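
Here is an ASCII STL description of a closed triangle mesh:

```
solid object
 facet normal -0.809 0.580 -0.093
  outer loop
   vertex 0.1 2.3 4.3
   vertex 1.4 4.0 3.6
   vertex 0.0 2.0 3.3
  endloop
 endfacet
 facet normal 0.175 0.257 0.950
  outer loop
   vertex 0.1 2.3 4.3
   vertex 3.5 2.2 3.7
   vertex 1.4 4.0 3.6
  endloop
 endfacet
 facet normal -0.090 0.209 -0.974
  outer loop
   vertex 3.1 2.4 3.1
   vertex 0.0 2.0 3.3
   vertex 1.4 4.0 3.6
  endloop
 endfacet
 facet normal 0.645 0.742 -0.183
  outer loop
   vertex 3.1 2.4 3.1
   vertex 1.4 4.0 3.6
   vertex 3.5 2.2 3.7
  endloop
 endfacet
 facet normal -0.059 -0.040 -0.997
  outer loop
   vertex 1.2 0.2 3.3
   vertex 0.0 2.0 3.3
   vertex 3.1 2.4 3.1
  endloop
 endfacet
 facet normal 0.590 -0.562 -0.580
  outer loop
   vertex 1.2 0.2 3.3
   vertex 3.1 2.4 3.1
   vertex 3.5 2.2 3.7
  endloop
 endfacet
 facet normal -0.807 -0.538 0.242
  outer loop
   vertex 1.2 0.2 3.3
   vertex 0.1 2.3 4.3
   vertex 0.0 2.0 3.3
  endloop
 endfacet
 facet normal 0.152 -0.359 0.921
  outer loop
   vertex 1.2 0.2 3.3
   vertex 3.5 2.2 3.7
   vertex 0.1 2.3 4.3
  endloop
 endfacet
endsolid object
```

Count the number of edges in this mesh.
12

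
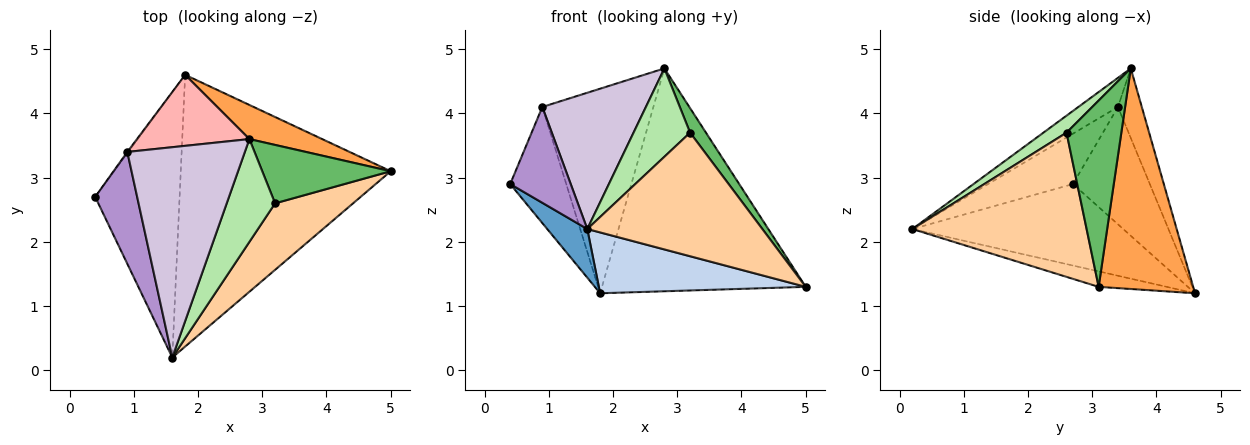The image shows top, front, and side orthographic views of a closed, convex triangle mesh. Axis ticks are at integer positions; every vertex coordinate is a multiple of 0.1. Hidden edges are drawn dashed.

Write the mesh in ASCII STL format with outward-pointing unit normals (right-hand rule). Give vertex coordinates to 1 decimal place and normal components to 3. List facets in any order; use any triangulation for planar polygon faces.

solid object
 facet normal -0.689 -0.131 -0.713
  outer loop
   vertex 1.8 4.6 1.2
   vertex 1.6 0.2 2.2
   vertex 0.4 2.7 2.9
  endloop
 endfacet
 facet normal -0.072 -0.218 -0.973
  outer loop
   vertex 1.8 4.6 1.2
   vertex 5.0 3.1 1.3
   vertex 1.6 0.2 2.2
  endloop
 endfacet
 facet normal 0.417 0.898 0.138
  outer loop
   vertex 1.8 4.6 1.2
   vertex 2.8 3.6 4.7
   vertex 5.0 3.1 1.3
  endloop
 endfacet
 facet normal 0.659 -0.662 0.356
  outer loop
   vertex 3.2 2.6 3.7
   vertex 1.6 0.2 2.2
   vertex 5.0 3.1 1.3
  endloop
 endfacet
 facet normal 0.801 -0.232 0.552
  outer loop
   vertex 3.2 2.6 3.7
   vertex 5.0 3.1 1.3
   vertex 2.8 3.6 4.7
  endloop
 endfacet
 facet normal 0.258 -0.630 0.733
  outer loop
   vertex 3.2 2.6 3.7
   vertex 2.8 3.6 4.7
   vertex 1.6 0.2 2.2
  endloop
 endfacet
 facet normal -0.808 0.589 -0.007
  outer loop
   vertex 0.9 3.4 4.1
   vertex 1.8 4.6 1.2
   vertex 0.4 2.7 2.9
  endloop
 endfacet
 facet normal -0.199 0.926 0.321
  outer loop
   vertex 0.9 3.4 4.1
   vertex 2.8 3.6 4.7
   vertex 1.8 4.6 1.2
  endloop
 endfacet
 facet normal -0.674 -0.481 0.561
  outer loop
   vertex 0.9 3.4 4.1
   vertex 0.4 2.7 2.9
   vertex 1.6 0.2 2.2
  endloop
 endfacet
 facet normal -0.203 -0.532 0.822
  outer loop
   vertex 0.9 3.4 4.1
   vertex 1.6 0.2 2.2
   vertex 2.8 3.6 4.7
  endloop
 endfacet
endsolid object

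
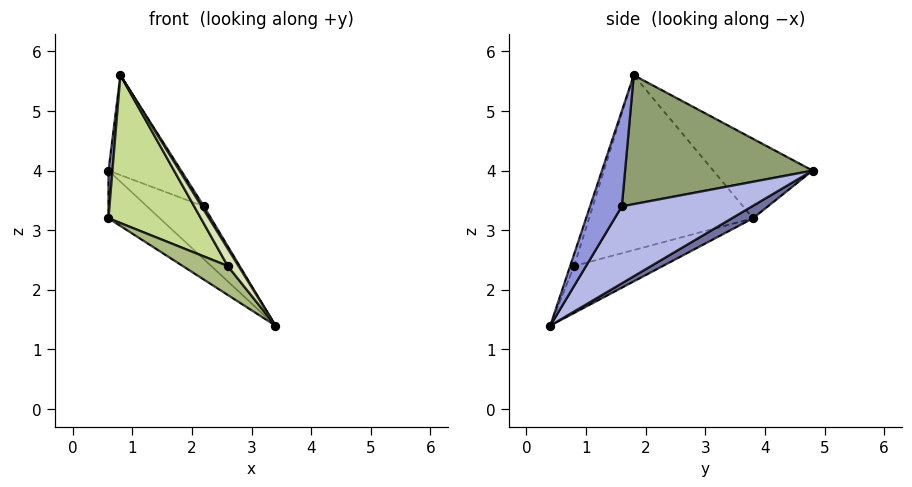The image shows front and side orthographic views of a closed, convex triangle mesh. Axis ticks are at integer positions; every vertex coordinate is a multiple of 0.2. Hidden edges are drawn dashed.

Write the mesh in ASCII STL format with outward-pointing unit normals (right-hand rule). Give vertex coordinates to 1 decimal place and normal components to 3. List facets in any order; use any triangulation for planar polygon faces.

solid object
 facet normal 0.249 0.605 -0.756
  outer loop
   vertex 0.6 4.8 4.0
   vertex 3.4 0.4 1.4
   vertex 0.6 3.8 3.2
  endloop
 endfacet
 facet normal -0.998 -0.040 0.050
  outer loop
   vertex 0.6 4.8 4.0
   vertex 0.6 3.8 3.2
   vertex 0.8 1.8 5.6
  endloop
 endfacet
 facet normal 0.840 -0.060 0.540
  outer loop
   vertex 2.2 1.6 3.4
   vertex 0.8 1.8 5.6
   vertex 3.4 0.4 1.4
  endloop
 endfacet
 facet normal 0.875 0.382 0.296
  outer loop
   vertex 2.2 1.6 3.4
   vertex 3.4 0.4 1.4
   vertex 0.6 4.8 4.0
  endloop
 endfacet
 facet normal 0.813 0.315 0.489
  outer loop
   vertex 2.2 1.6 3.4
   vertex 0.6 4.8 4.0
   vertex 0.8 1.8 5.6
  endloop
 endfacet
 facet normal -0.787 -0.399 -0.470
  outer loop
   vertex 2.6 0.8 2.4
   vertex 0.6 3.8 3.2
   vertex 3.4 0.4 1.4
  endloop
 endfacet
 facet normal -0.826 -0.465 -0.319
  outer loop
   vertex 2.6 0.8 2.4
   vertex 0.8 1.8 5.6
   vertex 0.6 3.8 3.2
  endloop
 endfacet
 facet normal -0.344 -0.934 0.098
  outer loop
   vertex 2.6 0.8 2.4
   vertex 3.4 0.4 1.4
   vertex 0.8 1.8 5.6
  endloop
 endfacet
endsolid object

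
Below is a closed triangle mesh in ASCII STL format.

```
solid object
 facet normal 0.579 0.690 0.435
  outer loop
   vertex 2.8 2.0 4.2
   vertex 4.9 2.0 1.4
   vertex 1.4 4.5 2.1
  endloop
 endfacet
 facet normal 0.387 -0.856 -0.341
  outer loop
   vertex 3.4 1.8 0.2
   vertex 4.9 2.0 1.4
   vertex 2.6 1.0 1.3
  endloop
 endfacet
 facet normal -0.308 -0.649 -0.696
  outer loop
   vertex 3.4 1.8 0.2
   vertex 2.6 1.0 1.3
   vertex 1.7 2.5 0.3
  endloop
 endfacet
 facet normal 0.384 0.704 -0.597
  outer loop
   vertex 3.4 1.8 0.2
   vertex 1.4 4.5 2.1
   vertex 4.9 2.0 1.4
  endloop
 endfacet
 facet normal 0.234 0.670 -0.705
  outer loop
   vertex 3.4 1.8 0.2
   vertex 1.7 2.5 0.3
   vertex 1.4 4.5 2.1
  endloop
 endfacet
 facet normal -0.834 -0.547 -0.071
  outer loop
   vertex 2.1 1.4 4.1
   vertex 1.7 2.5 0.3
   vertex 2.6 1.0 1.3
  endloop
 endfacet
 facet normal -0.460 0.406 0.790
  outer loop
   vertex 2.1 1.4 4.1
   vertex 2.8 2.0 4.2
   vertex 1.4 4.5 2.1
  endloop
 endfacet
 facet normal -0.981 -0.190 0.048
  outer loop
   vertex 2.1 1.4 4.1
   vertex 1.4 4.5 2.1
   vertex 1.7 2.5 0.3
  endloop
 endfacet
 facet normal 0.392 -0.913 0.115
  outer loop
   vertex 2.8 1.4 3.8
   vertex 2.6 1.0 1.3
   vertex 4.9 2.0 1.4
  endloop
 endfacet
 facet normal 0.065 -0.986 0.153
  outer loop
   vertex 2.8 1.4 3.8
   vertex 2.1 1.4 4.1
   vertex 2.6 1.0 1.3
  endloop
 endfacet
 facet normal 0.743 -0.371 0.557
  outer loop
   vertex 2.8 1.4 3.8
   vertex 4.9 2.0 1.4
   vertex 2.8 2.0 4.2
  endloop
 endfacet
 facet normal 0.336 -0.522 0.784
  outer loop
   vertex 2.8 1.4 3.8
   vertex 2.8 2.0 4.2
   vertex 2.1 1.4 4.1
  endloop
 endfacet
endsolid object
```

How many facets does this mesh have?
12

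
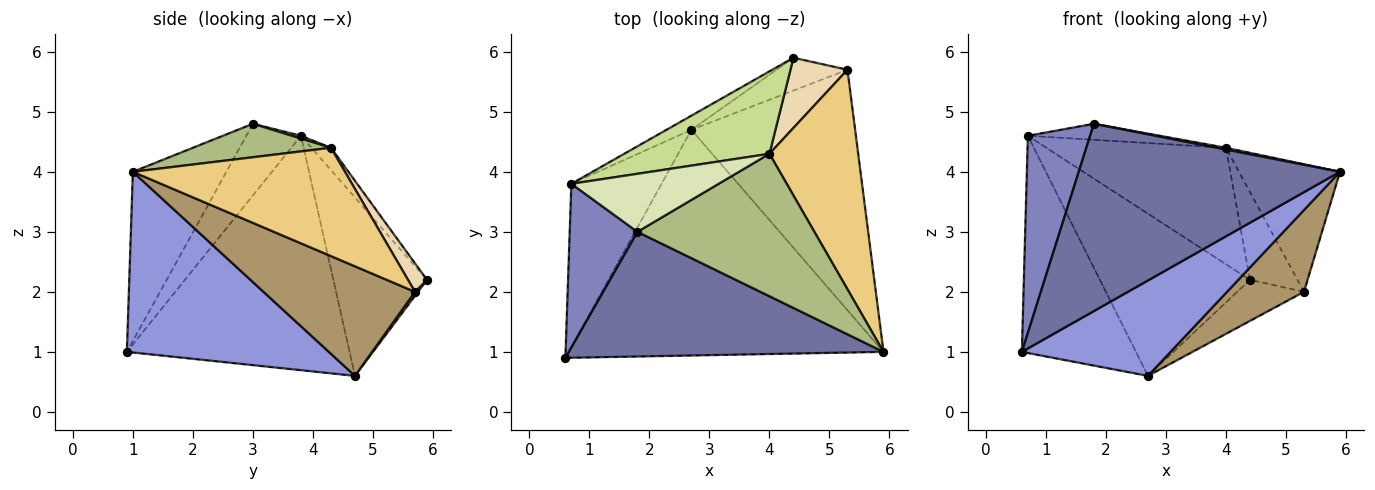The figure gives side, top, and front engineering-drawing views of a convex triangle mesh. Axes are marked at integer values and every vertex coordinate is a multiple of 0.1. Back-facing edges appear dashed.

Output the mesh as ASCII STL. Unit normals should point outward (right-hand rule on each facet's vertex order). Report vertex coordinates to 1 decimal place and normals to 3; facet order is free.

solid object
 facet normal -0.286 -0.798 0.531
  outer loop
   vertex 1.8 3.0 4.8
   vertex 0.6 0.9 1.0
   vertex 5.9 1.0 4.0
  endloop
 endfacet
 facet normal -0.560 -0.638 0.529
  outer loop
   vertex 0.7 3.8 4.6
   vertex 0.6 0.9 1.0
   vertex 1.8 3.0 4.8
  endloop
 endfacet
 facet normal 0.467 -0.344 -0.814
  outer loop
   vertex 2.7 4.7 0.6
   vertex 5.9 1.0 4.0
   vertex 0.6 0.9 1.0
  endloop
 endfacet
 facet normal -0.842 0.431 -0.324
  outer loop
   vertex 2.7 4.7 0.6
   vertex 0.6 0.9 1.0
   vertex 0.7 3.8 4.6
  endloop
 endfacet
 facet normal -0.528 0.846 -0.074
  outer loop
   vertex 2.7 4.7 0.6
   vertex 0.7 3.8 4.6
   vertex 4.4 5.9 2.2
  endloop
 endfacet
 facet normal 0.186 -0.012 0.983
  outer loop
   vertex 4.0 4.3 4.4
   vertex 1.8 3.0 4.8
   vertex 5.9 1.0 4.0
  endloop
 endfacet
 facet normal -0.088 0.813 0.575
  outer loop
   vertex 4.0 4.3 4.4
   vertex 4.4 5.9 2.2
   vertex 0.7 3.8 4.6
  endloop
 endfacet
 facet normal 0.018 0.266 0.964
  outer loop
   vertex 4.0 4.3 4.4
   vertex 0.7 3.8 4.6
   vertex 1.8 3.0 4.8
  endloop
 endfacet
 facet normal 0.535 -0.272 -0.800
  outer loop
   vertex 5.3 5.7 2.0
   vertex 5.9 1.0 4.0
   vertex 2.7 4.7 0.6
  endloop
 endfacet
 facet normal 0.035 0.781 -0.623
  outer loop
   vertex 5.3 5.7 2.0
   vertex 2.7 4.7 0.6
   vertex 4.4 5.9 2.2
  endloop
 endfacet
 facet normal 0.726 0.346 0.595
  outer loop
   vertex 5.3 5.7 2.0
   vertex 4.0 4.3 4.4
   vertex 5.9 1.0 4.0
  endloop
 endfacet
 facet normal 0.298 0.745 0.596
  outer loop
   vertex 5.3 5.7 2.0
   vertex 4.4 5.9 2.2
   vertex 4.0 4.3 4.4
  endloop
 endfacet
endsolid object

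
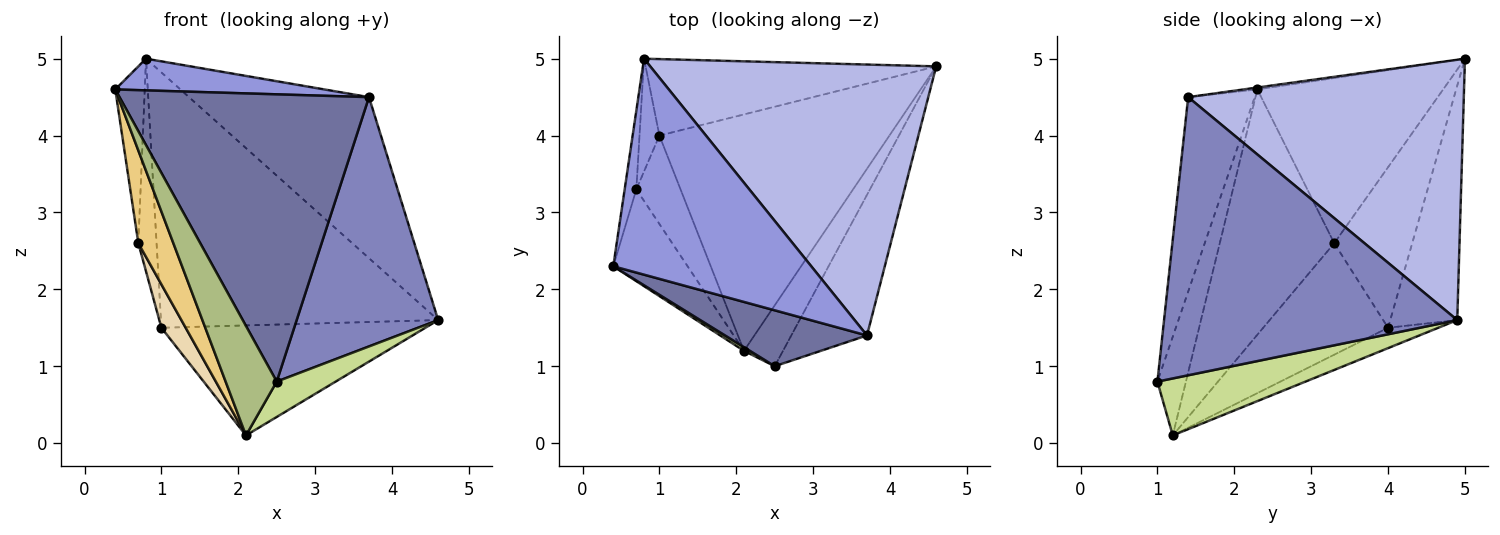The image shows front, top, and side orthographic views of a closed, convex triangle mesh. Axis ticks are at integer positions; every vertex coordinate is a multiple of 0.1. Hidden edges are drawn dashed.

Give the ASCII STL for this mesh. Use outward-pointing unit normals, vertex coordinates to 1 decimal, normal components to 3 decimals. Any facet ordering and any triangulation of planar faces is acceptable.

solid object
 facet normal -0.253 -0.950 0.185
  outer loop
   vertex 3.7 1.4 4.5
   vertex 0.4 2.3 4.6
   vertex 2.5 1.0 0.8
  endloop
 endfacet
 facet normal 0.875 -0.422 -0.238
  outer loop
   vertex 3.7 1.4 4.5
   vertex 2.5 1.0 0.8
   vertex 4.6 4.9 1.6
  endloop
 endfacet
 facet normal -0.010 -0.145 0.989
  outer loop
   vertex 3.7 1.4 4.5
   vertex 0.8 5.0 5.0
   vertex 0.4 2.3 4.6
  endloop
 endfacet
 facet normal 0.616 0.402 0.677
  outer loop
   vertex 3.7 1.4 4.5
   vertex 4.6 4.9 1.6
   vertex 0.8 5.0 5.0
  endloop
 endfacet
 facet normal -0.226 0.933 -0.280
  outer loop
   vertex 1.0 4.0 1.5
   vertex 0.8 5.0 5.0
   vertex 4.6 4.9 1.6
  endloop
 endfacet
 facet normal -0.487 -0.873 0.029
  outer loop
   vertex 2.1 1.2 0.1
   vertex 2.5 1.0 0.8
   vertex 0.4 2.3 4.6
  endloop
 endfacet
 facet normal 0.784 -0.312 -0.537
  outer loop
   vertex 2.1 1.2 0.1
   vertex 4.6 4.9 1.6
   vertex 2.5 1.0 0.8
  endloop
 endfacet
 facet normal -0.080 0.420 -0.904
  outer loop
   vertex 2.1 1.2 0.1
   vertex 1.0 4.0 1.5
   vertex 4.6 4.9 1.6
  endloop
 endfacet
 facet normal -0.985 0.156 -0.070
  outer loop
   vertex 0.7 3.3 2.6
   vertex 0.4 2.3 4.6
   vertex 0.8 5.0 5.0
  endloop
 endfacet
 facet normal -0.967 0.226 -0.120
  outer loop
   vertex 0.7 3.3 2.6
   vertex 0.8 5.0 5.0
   vertex 1.0 4.0 1.5
  endloop
 endfacet
 facet normal -0.918 -0.281 -0.278
  outer loop
   vertex 0.7 3.3 2.6
   vertex 2.1 1.2 0.1
   vertex 0.4 2.3 4.6
  endloop
 endfacet
 facet normal -0.915 -0.178 -0.363
  outer loop
   vertex 0.7 3.3 2.6
   vertex 1.0 4.0 1.5
   vertex 2.1 1.2 0.1
  endloop
 endfacet
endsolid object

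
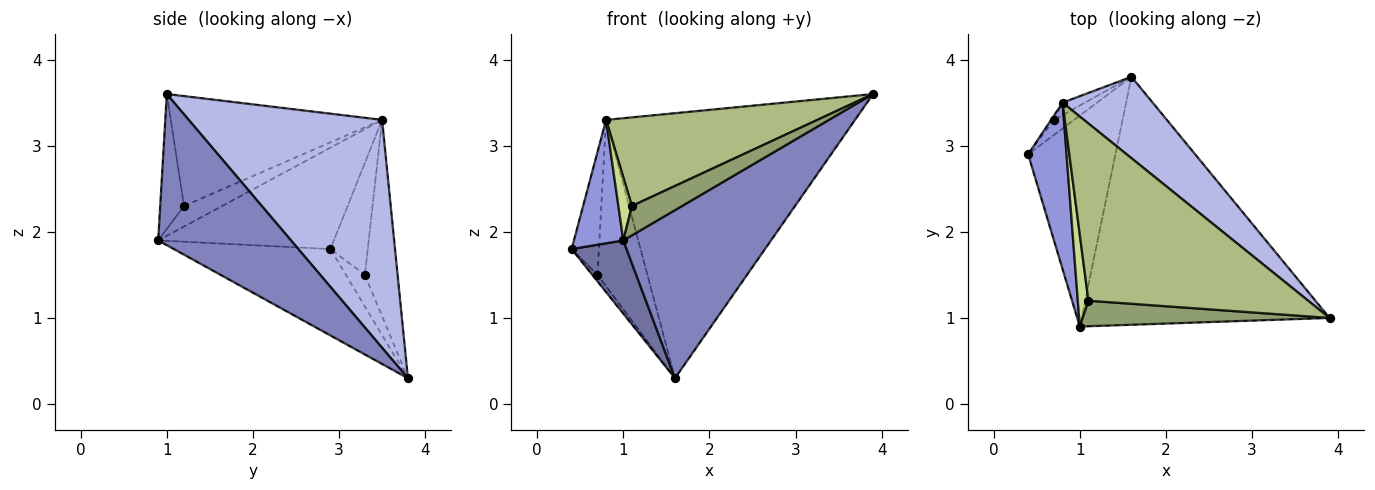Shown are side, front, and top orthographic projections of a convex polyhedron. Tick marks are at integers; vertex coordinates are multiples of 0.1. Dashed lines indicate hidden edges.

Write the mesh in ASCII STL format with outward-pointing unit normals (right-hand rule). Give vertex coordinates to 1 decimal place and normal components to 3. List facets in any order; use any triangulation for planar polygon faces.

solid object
 facet normal -0.683 -0.239 -0.690
  outer loop
   vertex 1.6 3.8 0.3
   vertex 1.0 0.9 1.9
   vertex 0.4 2.9 1.8
  endloop
 endfacet
 facet normal 0.450 -0.501 -0.739
  outer loop
   vertex 1.6 3.8 0.3
   vertex 3.9 1.0 3.6
   vertex 1.0 0.9 1.9
  endloop
 endfacet
 facet normal -0.904 -0.254 0.343
  outer loop
   vertex 0.8 3.5 3.3
   vertex 0.4 2.9 1.8
   vertex 1.0 0.9 1.9
  endloop
 endfacet
 facet normal 0.596 0.767 0.236
  outer loop
   vertex 0.8 3.5 3.3
   vertex 3.9 1.0 3.6
   vertex 1.6 3.8 0.3
  endloop
 endfacet
 facet normal -0.337 -0.711 0.617
  outer loop
   vertex 1.1 1.2 2.3
   vertex 1.0 0.9 1.9
   vertex 3.9 1.0 3.6
  endloop
 endfacet
 facet normal -0.408 -0.408 0.816
  outer loop
   vertex 1.1 1.2 2.3
   vertex 3.9 1.0 3.6
   vertex 0.8 3.5 3.3
  endloop
 endfacet
 facet normal -0.847 -0.301 0.437
  outer loop
   vertex 1.1 1.2 2.3
   vertex 0.8 3.5 3.3
   vertex 1.0 0.9 1.9
  endloop
 endfacet
 facet normal -0.822 0.224 -0.523
  outer loop
   vertex 0.7 3.3 1.5
   vertex 1.6 3.8 0.3
   vertex 0.4 2.9 1.8
  endloop
 endfacet
 facet normal -0.807 0.590 -0.021
  outer loop
   vertex 0.7 3.3 1.5
   vertex 0.4 2.9 1.8
   vertex 0.8 3.5 3.3
  endloop
 endfacet
 facet normal -0.547 0.835 -0.062
  outer loop
   vertex 0.7 3.3 1.5
   vertex 0.8 3.5 3.3
   vertex 1.6 3.8 0.3
  endloop
 endfacet
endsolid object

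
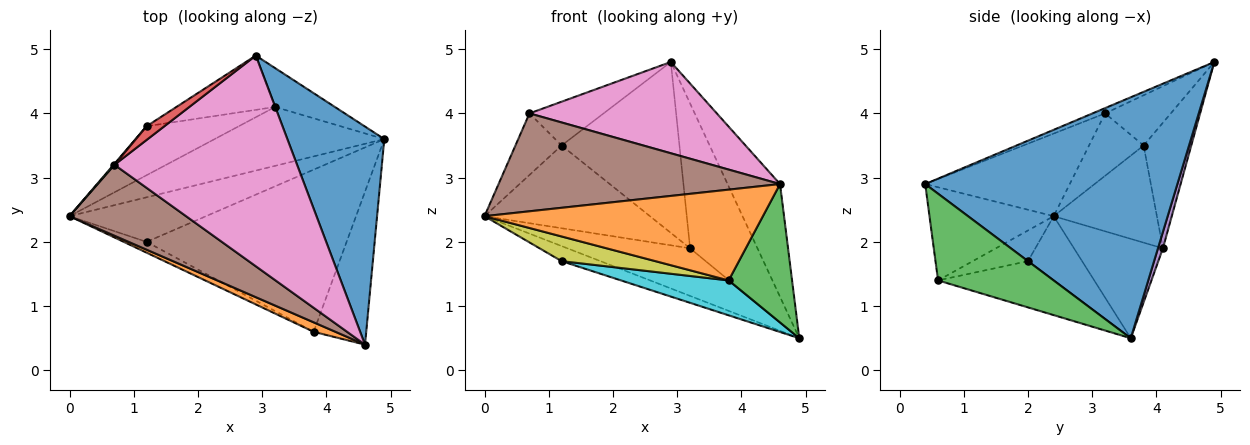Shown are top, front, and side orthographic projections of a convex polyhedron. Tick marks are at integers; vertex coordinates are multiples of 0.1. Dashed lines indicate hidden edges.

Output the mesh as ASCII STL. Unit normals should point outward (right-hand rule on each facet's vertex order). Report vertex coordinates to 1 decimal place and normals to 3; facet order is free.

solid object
 facet normal 0.911 0.189 0.366
  outer loop
   vertex 2.9 4.9 4.8
   vertex 4.6 0.4 2.9
   vertex 4.9 3.6 0.5
  endloop
 endfacet
 facet normal -0.406 -0.909 0.095
  outer loop
   vertex 3.8 0.6 1.4
   vertex 4.6 0.4 2.9
   vertex 0.0 2.4 2.4
  endloop
 endfacet
 facet normal 0.774 -0.425 -0.469
  outer loop
   vertex 3.8 0.6 1.4
   vertex 4.9 3.6 0.5
   vertex 4.6 0.4 2.9
  endloop
 endfacet
 facet normal -0.415 0.572 -0.708
  outer loop
   vertex 3.2 4.1 1.9
   vertex 4.9 3.6 0.5
   vertex 0.0 2.4 2.4
  endloop
 endfacet
 facet normal 0.070 0.963 -0.258
  outer loop
   vertex 3.2 4.1 1.9
   vertex 2.9 4.9 4.8
   vertex 4.9 3.6 0.5
  endloop
 endfacet
 facet normal -0.384 -0.748 0.542
  outer loop
   vertex 0.7 3.2 4.0
   vertex 0.0 2.4 2.4
   vertex 4.6 0.4 2.9
  endloop
 endfacet
 facet normal -0.027 -0.397 0.917
  outer loop
   vertex 0.7 3.2 4.0
   vertex 4.6 0.4 2.9
   vertex 2.9 4.9 4.8
  endloop
 endfacet
 facet normal -0.407 0.293 -0.865
  outer loop
   vertex 1.2 2.0 1.7
   vertex 0.0 2.4 2.4
   vertex 4.9 3.6 0.5
  endloop
 endfacet
 facet normal -0.475 -0.806 -0.353
  outer loop
   vertex 1.2 2.0 1.7
   vertex 3.8 0.6 1.4
   vertex 0.0 2.4 2.4
  endloop
 endfacet
 facet normal -0.221 -0.205 -0.954
  outer loop
   vertex 1.2 2.0 1.7
   vertex 4.9 3.6 0.5
   vertex 3.8 0.6 1.4
  endloop
 endfacet
 facet normal -0.473 0.758 -0.449
  outer loop
   vertex 1.2 3.8 3.5
   vertex 3.2 4.1 1.9
   vertex 0.0 2.4 2.4
  endloop
 endfacet
 facet normal -0.359 0.889 -0.283
  outer loop
   vertex 1.2 3.8 3.5
   vertex 2.9 4.9 4.8
   vertex 3.2 4.1 1.9
  endloop
 endfacet
 facet normal -0.764 0.646 0.011
  outer loop
   vertex 1.2 3.8 3.5
   vertex 0.0 2.4 2.4
   vertex 0.7 3.2 4.0
  endloop
 endfacet
 facet normal -0.646 0.728 0.228
  outer loop
   vertex 1.2 3.8 3.5
   vertex 0.7 3.2 4.0
   vertex 2.9 4.9 4.8
  endloop
 endfacet
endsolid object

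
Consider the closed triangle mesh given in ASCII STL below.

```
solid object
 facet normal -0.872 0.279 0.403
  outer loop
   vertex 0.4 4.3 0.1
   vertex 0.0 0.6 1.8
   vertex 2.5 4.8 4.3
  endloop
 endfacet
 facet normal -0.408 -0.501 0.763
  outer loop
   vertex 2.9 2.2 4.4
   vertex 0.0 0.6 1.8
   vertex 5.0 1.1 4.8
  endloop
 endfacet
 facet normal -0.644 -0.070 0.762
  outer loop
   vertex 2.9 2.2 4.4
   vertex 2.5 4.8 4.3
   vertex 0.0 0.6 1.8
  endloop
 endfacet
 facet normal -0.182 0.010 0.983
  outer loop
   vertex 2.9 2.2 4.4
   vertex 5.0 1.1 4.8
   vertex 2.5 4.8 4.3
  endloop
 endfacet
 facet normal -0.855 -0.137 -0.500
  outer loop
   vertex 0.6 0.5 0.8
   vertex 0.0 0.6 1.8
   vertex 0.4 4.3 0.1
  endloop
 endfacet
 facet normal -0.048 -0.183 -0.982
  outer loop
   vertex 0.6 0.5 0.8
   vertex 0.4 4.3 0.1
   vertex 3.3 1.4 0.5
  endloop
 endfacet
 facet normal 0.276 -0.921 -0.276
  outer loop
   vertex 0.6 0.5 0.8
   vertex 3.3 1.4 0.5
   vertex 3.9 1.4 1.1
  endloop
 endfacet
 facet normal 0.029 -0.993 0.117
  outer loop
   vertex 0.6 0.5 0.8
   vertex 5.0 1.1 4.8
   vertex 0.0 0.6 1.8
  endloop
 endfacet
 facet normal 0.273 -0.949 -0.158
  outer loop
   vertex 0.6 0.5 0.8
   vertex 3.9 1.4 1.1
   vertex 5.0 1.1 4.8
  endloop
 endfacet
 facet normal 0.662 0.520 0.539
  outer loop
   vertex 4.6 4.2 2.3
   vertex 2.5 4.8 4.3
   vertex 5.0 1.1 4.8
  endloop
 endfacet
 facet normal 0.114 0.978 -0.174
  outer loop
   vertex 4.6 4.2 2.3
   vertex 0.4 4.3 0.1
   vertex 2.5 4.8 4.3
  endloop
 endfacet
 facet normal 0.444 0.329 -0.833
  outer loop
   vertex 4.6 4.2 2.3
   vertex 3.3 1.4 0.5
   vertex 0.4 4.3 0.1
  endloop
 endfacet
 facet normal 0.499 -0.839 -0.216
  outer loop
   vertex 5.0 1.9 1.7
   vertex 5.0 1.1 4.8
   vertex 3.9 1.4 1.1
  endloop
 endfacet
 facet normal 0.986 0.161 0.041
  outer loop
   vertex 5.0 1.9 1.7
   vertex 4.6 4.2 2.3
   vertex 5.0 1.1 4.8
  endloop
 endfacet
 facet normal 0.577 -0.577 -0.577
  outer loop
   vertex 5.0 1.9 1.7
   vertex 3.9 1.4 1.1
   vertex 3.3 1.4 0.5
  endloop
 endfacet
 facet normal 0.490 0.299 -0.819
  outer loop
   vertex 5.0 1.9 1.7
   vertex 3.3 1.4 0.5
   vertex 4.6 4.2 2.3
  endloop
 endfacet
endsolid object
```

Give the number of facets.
16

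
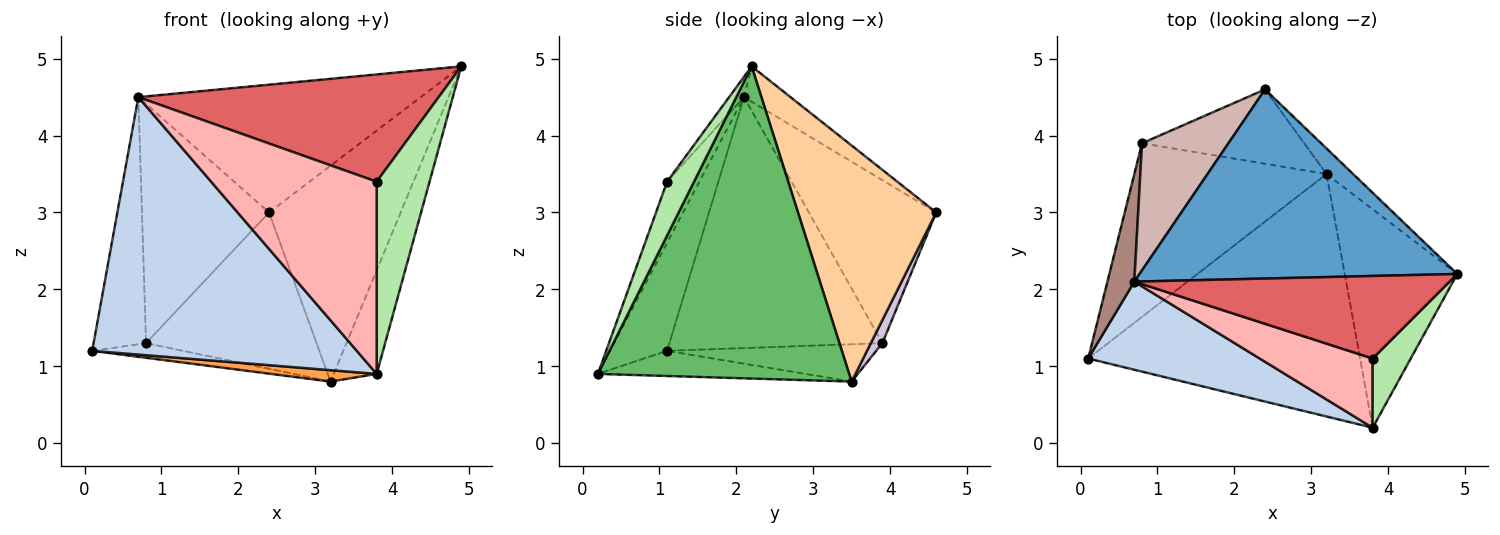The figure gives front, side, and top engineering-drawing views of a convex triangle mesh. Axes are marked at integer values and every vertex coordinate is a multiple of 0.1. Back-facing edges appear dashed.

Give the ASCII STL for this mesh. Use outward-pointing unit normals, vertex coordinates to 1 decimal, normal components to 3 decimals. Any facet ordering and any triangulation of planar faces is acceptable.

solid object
 facet normal -0.092 0.558 0.825
  outer loop
   vertex 0.7 2.1 4.5
   vertex 4.9 2.2 4.9
   vertex 2.4 4.6 3.0
  endloop
 endfacet
 facet normal -0.200 -0.927 0.317
  outer loop
   vertex 0.7 2.1 4.5
   vertex 0.1 1.1 1.2
   vertex 3.8 0.2 0.9
  endloop
 endfacet
 facet normal -0.092 -0.047 -0.995
  outer loop
   vertex 3.2 3.5 0.8
   vertex 3.8 0.2 0.9
   vertex 0.1 1.1 1.2
  endloop
 endfacet
 facet normal 0.722 0.687 -0.081
  outer loop
   vertex 3.2 3.5 0.8
   vertex 2.4 4.6 3.0
   vertex 4.9 2.2 4.9
  endloop
 endfacet
 facet normal 0.929 0.159 -0.335
  outer loop
   vertex 3.2 3.5 0.8
   vertex 4.9 2.2 4.9
   vertex 3.8 0.2 0.9
  endloop
 endfacet
 facet normal 0.432 -0.849 0.305
  outer loop
   vertex 3.8 1.1 3.4
   vertex 3.8 0.2 0.9
   vertex 4.9 2.2 4.9
  endloop
 endfacet
 facet normal -0.039 -0.792 0.609
  outer loop
   vertex 3.8 1.1 3.4
   vertex 4.9 2.2 4.9
   vertex 0.7 2.1 4.5
  endloop
 endfacet
 facet normal -0.180 -0.925 0.333
  outer loop
   vertex 3.8 1.1 3.4
   vertex 0.7 2.1 4.5
   vertex 3.8 0.2 0.9
  endloop
 endfacet
 facet normal -0.190 0.082 -0.978
  outer loop
   vertex 0.8 3.9 1.3
   vertex 3.2 3.5 0.8
   vertex 0.1 1.1 1.2
  endloop
 endfacet
 facet normal 0.061 0.901 -0.429
  outer loop
   vertex 0.8 3.9 1.3
   vertex 2.4 4.6 3.0
   vertex 3.2 3.5 0.8
  endloop
 endfacet
 facet normal -0.966 0.238 0.104
  outer loop
   vertex 0.8 3.9 1.3
   vertex 0.1 1.1 1.2
   vertex 0.7 2.1 4.5
  endloop
 endfacet
 facet normal -0.663 0.661 0.351
  outer loop
   vertex 0.8 3.9 1.3
   vertex 0.7 2.1 4.5
   vertex 2.4 4.6 3.0
  endloop
 endfacet
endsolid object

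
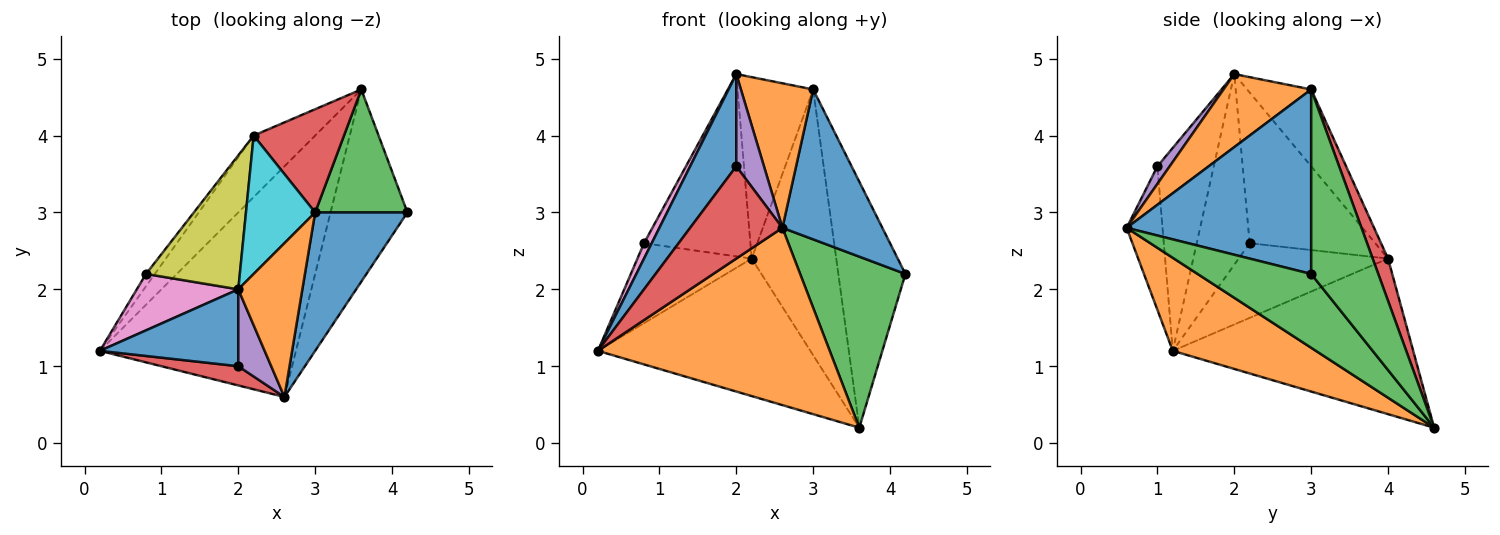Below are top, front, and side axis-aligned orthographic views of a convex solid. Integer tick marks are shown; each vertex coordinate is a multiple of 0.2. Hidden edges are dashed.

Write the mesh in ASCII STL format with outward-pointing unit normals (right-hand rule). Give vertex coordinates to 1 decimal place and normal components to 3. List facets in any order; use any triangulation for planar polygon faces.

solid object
 facet normal -0.684 -0.560 0.467
  outer loop
   vertex 2.0 1.0 3.6
   vertex 2.0 2.0 4.8
   vertex 0.2 1.2 1.2
  endloop
 endfacet
 facet normal 0.352 -0.570 -0.742
  outer loop
   vertex 2.6 0.6 2.8
   vertex 0.2 1.2 1.2
   vertex 3.6 4.6 0.2
  endloop
 endfacet
 facet normal 0.583 -0.540 -0.607
  outer loop
   vertex 2.6 0.6 2.8
   vertex 3.6 4.6 0.2
   vertex 4.2 3.0 2.2
  endloop
 endfacet
 facet normal -0.356 -0.915 0.191
  outer loop
   vertex 2.6 0.6 2.8
   vertex 2.0 1.0 3.6
   vertex 0.2 1.2 1.2
  endloop
 endfacet
 facet normal 0.323 -0.727 0.606
  outer loop
   vertex 2.6 0.6 2.8
   vertex 2.0 2.0 4.8
   vertex 2.0 1.0 3.6
  endloop
 endfacet
 facet normal -0.718 0.635 -0.284
  outer loop
   vertex 2.2 4.0 2.4
   vertex 3.6 4.6 0.2
   vertex 0.2 1.2 1.2
  endloop
 endfacet
 facet normal -0.876 -0.127 0.466
  outer loop
   vertex 0.8 2.2 2.6
   vertex 0.2 1.2 1.2
   vertex 2.0 2.0 4.8
  endloop
 endfacet
 facet normal -0.791 0.605 -0.093
  outer loop
   vertex 0.8 2.2 2.6
   vertex 2.2 4.0 2.4
   vertex 0.2 1.2 1.2
  endloop
 endfacet
 facet normal -0.689 0.584 0.429
  outer loop
   vertex 0.8 2.2 2.6
   vertex 2.0 2.0 4.8
   vertex 2.2 4.0 2.4
  endloop
 endfacet
 facet normal -0.559 0.659 0.503
  outer loop
   vertex 3.0 3.0 4.6
   vertex 2.2 4.0 2.4
   vertex 2.0 2.0 4.8
  endloop
 endfacet
 facet normal 0.805 -0.436 0.402
  outer loop
   vertex 3.0 3.0 4.6
   vertex 2.6 0.6 2.8
   vertex 4.2 3.0 2.2
  endloop
 endfacet
 facet normal 0.639 -0.527 0.560
  outer loop
   vertex 3.0 3.0 4.6
   vertex 2.0 2.0 4.8
   vertex 2.6 0.6 2.8
  endloop
 endfacet
 facet normal 0.667 0.667 0.333
  outer loop
   vertex 3.0 3.0 4.6
   vertex 4.2 3.0 2.2
   vertex 3.6 4.6 0.2
  endloop
 endfacet
 facet normal 0.167 0.919 0.357
  outer loop
   vertex 3.0 3.0 4.6
   vertex 3.6 4.6 0.2
   vertex 2.2 4.0 2.4
  endloop
 endfacet
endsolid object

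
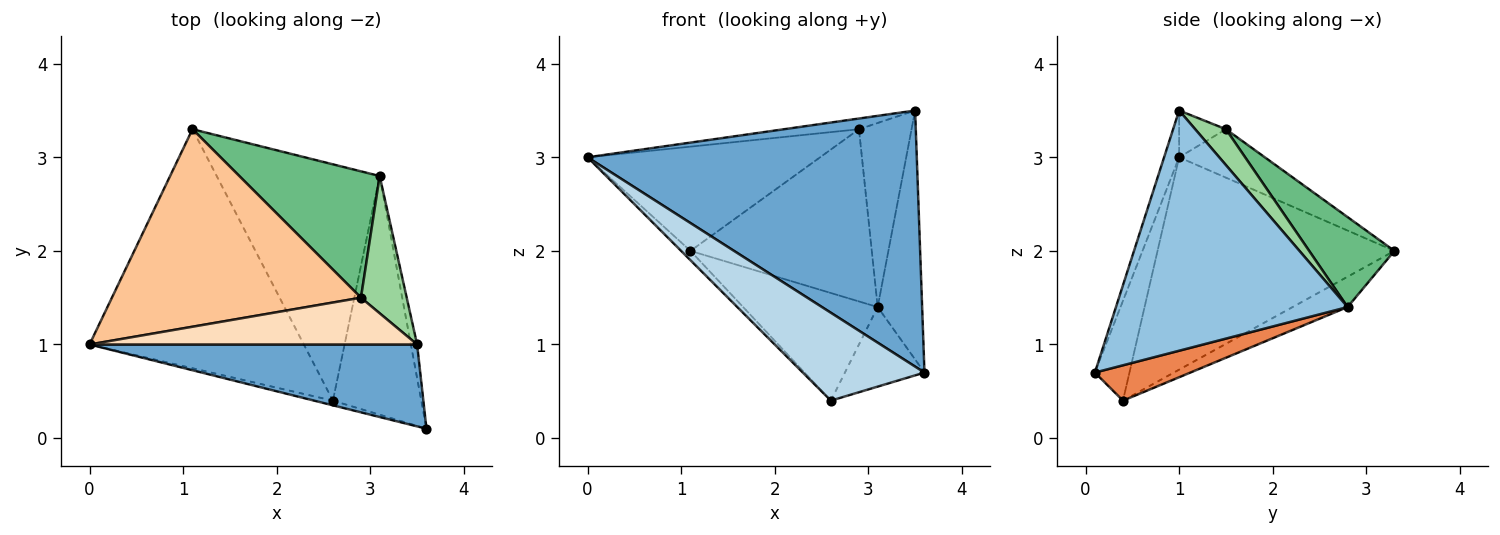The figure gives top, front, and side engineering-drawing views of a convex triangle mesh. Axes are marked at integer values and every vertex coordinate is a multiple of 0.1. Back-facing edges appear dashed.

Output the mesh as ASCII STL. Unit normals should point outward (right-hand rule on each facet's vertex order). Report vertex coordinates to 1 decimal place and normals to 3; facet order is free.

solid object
 facet normal -0.043 -0.952 0.304
  outer loop
   vertex 3.5 1.0 3.5
   vertex 0.0 1.0 3.0
   vertex 3.6 0.1 0.7
  endloop
 endfacet
 facet normal 0.982 0.188 -0.026
  outer loop
   vertex 3.1 2.8 1.4
   vertex 3.5 1.0 3.5
   vertex 3.6 0.1 0.7
  endloop
 endfacet
 facet normal -0.273 -0.961 -0.051
  outer loop
   vertex 2.6 0.4 0.4
   vertex 3.6 0.1 0.7
   vertex 0.0 1.0 3.0
  endloop
 endfacet
 facet normal -0.704 0.028 -0.710
  outer loop
   vertex 2.6 0.4 0.4
   vertex 0.0 1.0 3.0
   vertex 1.1 3.3 2.0
  endloop
 endfacet
 facet normal 0.355 0.296 -0.887
  outer loop
   vertex 2.6 0.4 0.4
   vertex 3.1 2.8 1.4
   vertex 3.6 0.1 0.7
  endloop
 endfacet
 facet normal -0.167 0.409 -0.897
  outer loop
   vertex 2.6 0.4 0.4
   vertex 1.1 3.3 2.0
   vertex 3.1 2.8 1.4
  endloop
 endfacet
 facet normal -0.169 0.460 0.872
  outer loop
   vertex 2.9 1.5 3.3
   vertex 1.1 3.3 2.0
   vertex 0.0 1.0 3.0
  endloop
 endfacet
 facet normal -0.138 0.221 0.966
  outer loop
   vertex 2.9 1.5 3.3
   vertex 0.0 1.0 3.0
   vertex 3.5 1.0 3.5
  endloop
 endfacet
 facet normal 0.354 0.754 0.553
  outer loop
   vertex 2.9 1.5 3.3
   vertex 3.1 2.8 1.4
   vertex 1.1 3.3 2.0
  endloop
 endfacet
 facet normal 0.424 0.726 0.541
  outer loop
   vertex 2.9 1.5 3.3
   vertex 3.5 1.0 3.5
   vertex 3.1 2.8 1.4
  endloop
 endfacet
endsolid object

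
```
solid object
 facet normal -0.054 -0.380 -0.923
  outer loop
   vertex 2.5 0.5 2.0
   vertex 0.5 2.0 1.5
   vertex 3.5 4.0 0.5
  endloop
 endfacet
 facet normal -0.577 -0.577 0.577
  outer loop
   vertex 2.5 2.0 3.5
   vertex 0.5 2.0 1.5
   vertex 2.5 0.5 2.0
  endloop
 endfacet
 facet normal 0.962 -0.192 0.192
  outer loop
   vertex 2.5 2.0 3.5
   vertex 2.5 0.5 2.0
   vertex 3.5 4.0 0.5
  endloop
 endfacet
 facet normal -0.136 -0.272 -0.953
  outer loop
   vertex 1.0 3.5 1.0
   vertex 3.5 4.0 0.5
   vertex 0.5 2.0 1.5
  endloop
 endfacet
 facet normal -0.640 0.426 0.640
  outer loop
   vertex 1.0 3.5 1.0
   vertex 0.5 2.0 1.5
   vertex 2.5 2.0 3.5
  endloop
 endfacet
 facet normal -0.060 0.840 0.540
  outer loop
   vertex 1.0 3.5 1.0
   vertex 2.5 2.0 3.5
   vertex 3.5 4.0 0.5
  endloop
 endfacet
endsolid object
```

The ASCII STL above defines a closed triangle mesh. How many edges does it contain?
9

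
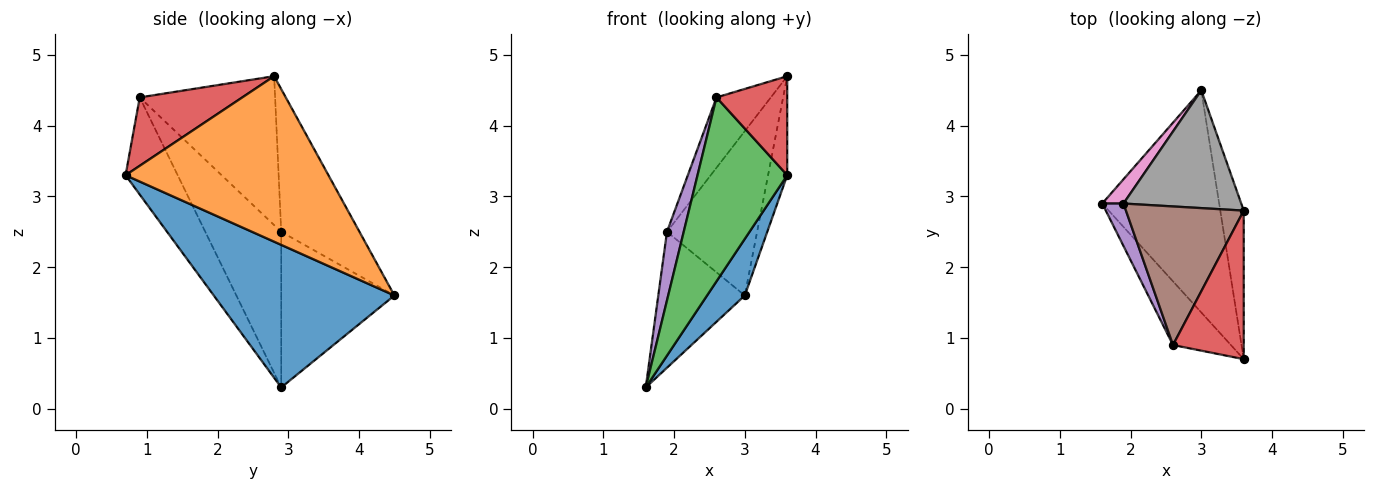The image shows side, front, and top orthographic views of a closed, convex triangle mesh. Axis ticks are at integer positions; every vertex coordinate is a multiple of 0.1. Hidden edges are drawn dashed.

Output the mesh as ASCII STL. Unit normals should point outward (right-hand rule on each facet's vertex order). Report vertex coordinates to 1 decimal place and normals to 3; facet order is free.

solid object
 facet normal 0.763 -0.159 -0.626
  outer loop
   vertex 3.0 4.5 1.6
   vertex 3.6 0.7 3.3
   vertex 1.6 2.9 0.3
  endloop
 endfacet
 facet normal 0.986 0.093 -0.140
  outer loop
   vertex 3.6 2.8 4.7
   vertex 3.6 0.7 3.3
   vertex 3.0 4.5 1.6
  endloop
 endfacet
 facet normal -0.481 -0.828 -0.287
  outer loop
   vertex 2.6 0.9 4.4
   vertex 1.6 2.9 0.3
   vertex 3.6 0.7 3.3
  endloop
 endfacet
 facet normal 0.627 -0.432 0.648
  outer loop
   vertex 2.6 0.9 4.4
   vertex 3.6 0.7 3.3
   vertex 3.6 2.8 4.7
  endloop
 endfacet
 facet normal -0.968 -0.213 0.132
  outer loop
   vertex 1.9 2.9 2.5
   vertex 1.6 2.9 0.3
   vertex 2.6 0.9 4.4
  endloop
 endfacet
 facet normal -0.748 0.300 0.592
  outer loop
   vertex 1.9 2.9 2.5
   vertex 2.6 0.9 4.4
   vertex 3.6 2.8 4.7
  endloop
 endfacet
 facet normal -0.790 0.604 0.108
  outer loop
   vertex 1.9 2.9 2.5
   vertex 3.0 4.5 1.6
   vertex 1.6 2.9 0.3
  endloop
 endfacet
 facet normal -0.577 0.664 0.476
  outer loop
   vertex 1.9 2.9 2.5
   vertex 3.6 2.8 4.7
   vertex 3.0 4.5 1.6
  endloop
 endfacet
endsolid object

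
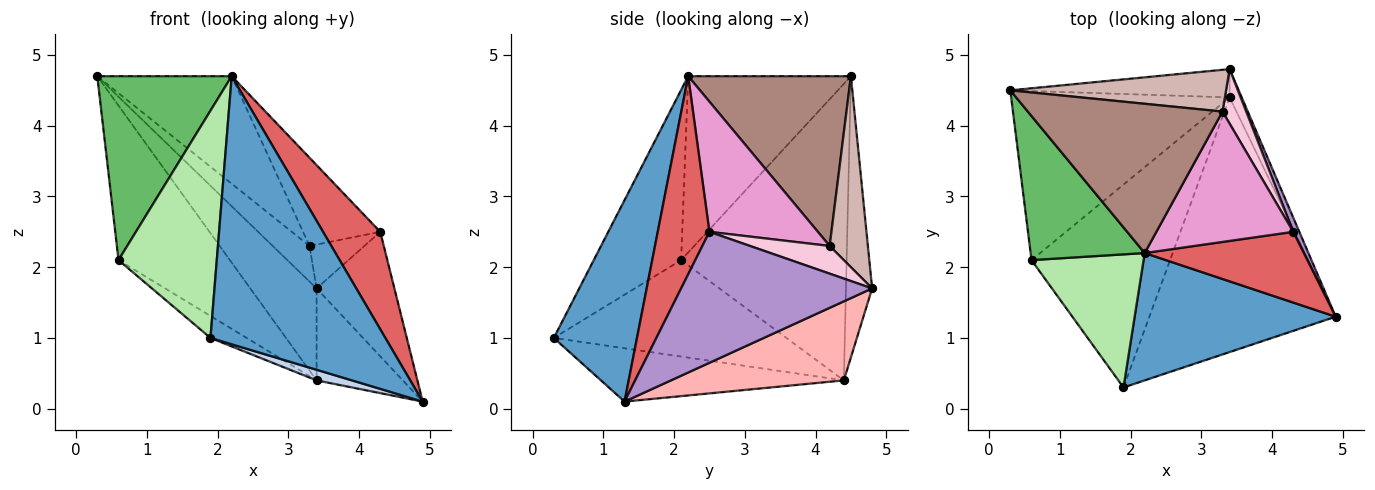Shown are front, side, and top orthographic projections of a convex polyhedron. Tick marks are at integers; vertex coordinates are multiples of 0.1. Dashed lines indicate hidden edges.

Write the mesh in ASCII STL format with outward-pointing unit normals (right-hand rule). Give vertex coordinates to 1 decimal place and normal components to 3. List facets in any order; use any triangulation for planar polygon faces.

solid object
 facet normal 0.395 -0.830 0.394
  outer loop
   vertex 2.2 2.2 4.7
   vertex 1.9 0.3 1.0
   vertex 4.9 1.3 0.1
  endloop
 endfacet
 facet normal -0.275 -0.040 -0.961
  outer loop
   vertex 3.4 4.4 0.4
   vertex 4.9 1.3 0.1
   vertex 1.9 0.3 1.0
  endloop
 endfacet
 facet normal -0.708 0.476 -0.521
  outer loop
   vertex 0.6 2.1 2.1
   vertex 0.3 4.5 4.7
   vertex 3.4 4.4 0.4
  endloop
 endfacet
 facet normal -0.569 0.089 -0.817
  outer loop
   vertex 0.6 2.1 2.1
   vertex 3.4 4.4 0.4
   vertex 1.9 0.3 1.0
  endloop
 endfacet
 facet normal -0.690 -0.570 0.446
  outer loop
   vertex 0.6 2.1 2.1
   vertex 2.2 2.2 4.7
   vertex 0.3 4.5 4.7
  endloop
 endfacet
 facet normal -0.609 -0.685 0.401
  outer loop
   vertex 0.6 2.1 2.1
   vertex 1.9 0.3 1.0
   vertex 2.2 2.2 4.7
  endloop
 endfacet
 facet normal 0.590 -0.653 0.474
  outer loop
   vertex 4.3 2.5 2.5
   vertex 2.2 2.2 4.7
   vertex 4.9 1.3 0.1
  endloop
 endfacet
 facet normal 0.887 0.442 -0.136
  outer loop
   vertex 3.4 4.8 1.7
   vertex 4.9 1.3 0.1
   vertex 3.4 4.4 0.4
  endloop
 endfacet
 facet normal 0.925 0.377 0.043
  outer loop
   vertex 3.4 4.8 1.7
   vertex 4.3 2.5 2.5
   vertex 4.9 1.3 0.1
  endloop
 endfacet
 facet normal -0.353 0.894 -0.275
  outer loop
   vertex 3.4 4.8 1.7
   vertex 3.4 4.4 0.4
   vertex 0.3 4.5 4.7
  endloop
 endfacet
 facet normal 0.578 0.477 0.662
  outer loop
   vertex 3.3 4.2 2.3
   vertex 0.3 4.5 4.7
   vertex 2.2 2.2 4.7
  endloop
 endfacet
 facet normal 0.559 0.538 0.631
  outer loop
   vertex 3.3 4.2 2.3
   vertex 3.4 4.8 1.7
   vertex 0.3 4.5 4.7
  endloop
 endfacet
 facet normal 0.619 0.440 0.651
  outer loop
   vertex 3.3 4.2 2.3
   vertex 2.2 2.2 4.7
   vertex 4.3 2.5 2.5
  endloop
 endfacet
 facet normal 0.673 0.464 0.576
  outer loop
   vertex 3.3 4.2 2.3
   vertex 4.3 2.5 2.5
   vertex 3.4 4.8 1.7
  endloop
 endfacet
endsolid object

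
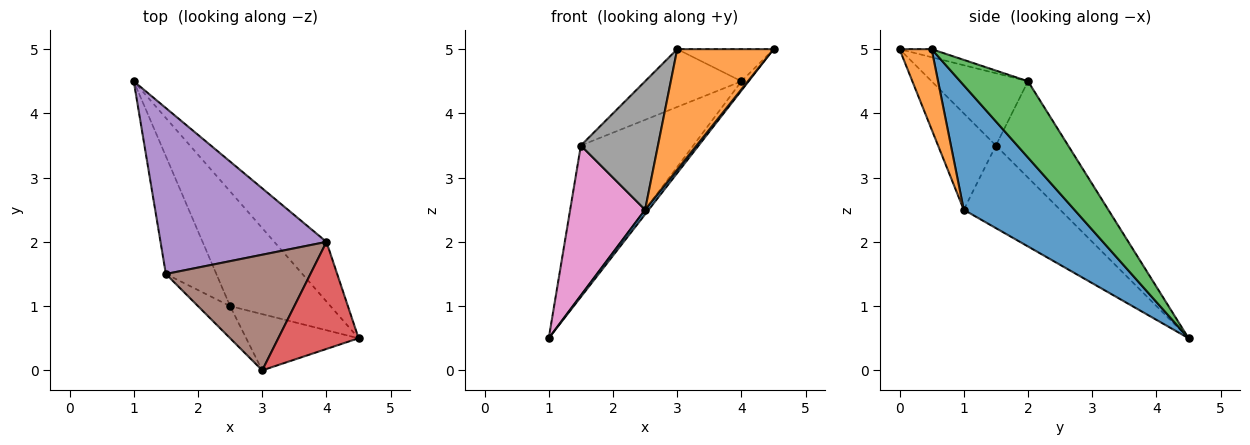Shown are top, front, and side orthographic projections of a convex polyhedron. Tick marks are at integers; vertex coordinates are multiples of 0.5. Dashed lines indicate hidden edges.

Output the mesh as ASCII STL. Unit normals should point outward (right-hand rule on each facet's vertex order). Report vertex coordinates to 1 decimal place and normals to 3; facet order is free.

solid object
 facet normal 0.778 -0.025 -0.628
  outer loop
   vertex 2.5 1.0 2.5
   vertex 1.0 4.5 0.5
   vertex 4.5 0.5 5.0
  endloop
 endfacet
 facet normal 0.289 -0.867 -0.405
  outer loop
   vertex 2.5 1.0 2.5
   vertex 4.5 0.5 5.0
   vertex 3.0 0.0 5.0
  endloop
 endfacet
 facet normal 0.822 0.087 -0.563
  outer loop
   vertex 4.0 2.0 4.5
   vertex 4.5 0.5 5.0
   vertex 1.0 4.5 0.5
  endloop
 endfacet
 facet normal -0.095 0.286 0.953
  outer loop
   vertex 4.0 2.0 4.5
   vertex 3.0 0.0 5.0
   vertex 4.5 0.5 5.0
  endloop
 endfacet
 facet normal -0.396 0.616 0.682
  outer loop
   vertex 1.5 1.5 3.5
   vertex 4.0 2.0 4.5
   vertex 1.0 4.5 0.5
  endloop
 endfacet
 facet normal -0.408 0.408 0.816
  outer loop
   vertex 1.5 1.5 3.5
   vertex 3.0 0.0 5.0
   vertex 4.0 2.0 4.5
  endloop
 endfacet
 facet normal -0.711 -0.553 -0.434
  outer loop
   vertex 1.5 1.5 3.5
   vertex 1.0 4.5 0.5
   vertex 2.5 1.0 2.5
  endloop
 endfacet
 facet normal -0.588 -0.784 -0.196
  outer loop
   vertex 1.5 1.5 3.5
   vertex 2.5 1.0 2.5
   vertex 3.0 0.0 5.0
  endloop
 endfacet
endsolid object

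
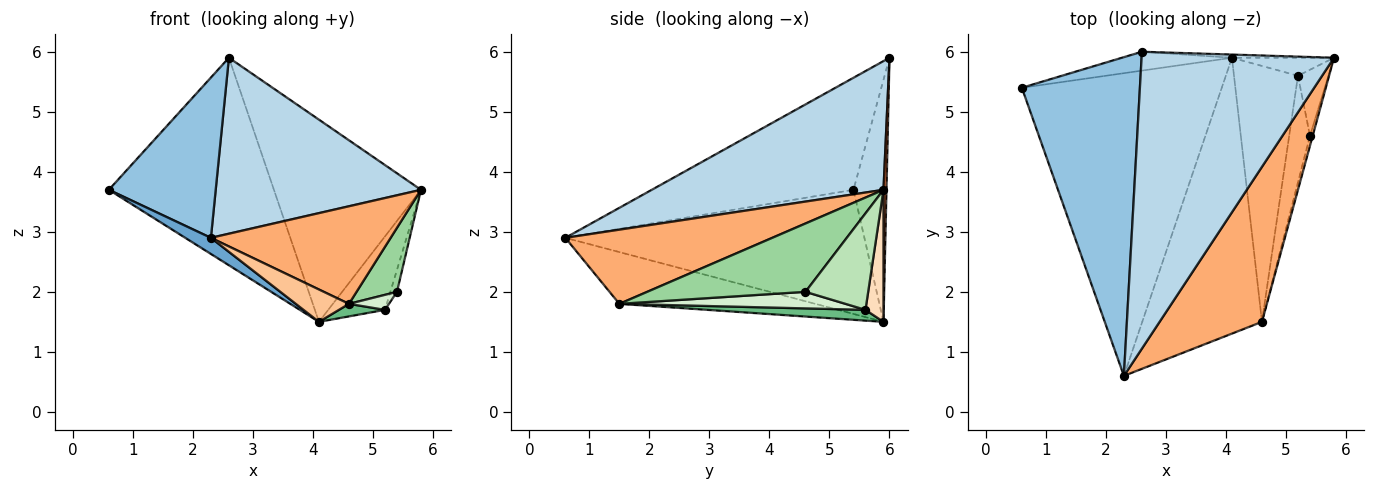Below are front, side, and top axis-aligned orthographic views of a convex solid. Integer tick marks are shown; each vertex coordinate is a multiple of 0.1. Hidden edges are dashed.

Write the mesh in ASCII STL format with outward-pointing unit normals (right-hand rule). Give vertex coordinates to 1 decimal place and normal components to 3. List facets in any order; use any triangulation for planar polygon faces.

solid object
 facet normal -0.527 -0.045 -0.849
  outer loop
   vertex 4.1 5.9 1.5
   vertex 2.3 0.6 2.9
   vertex 0.6 5.4 3.7
  endloop
 endfacet
 facet normal -0.647 -0.343 0.681
  outer loop
   vertex 2.6 6.0 5.9
   vertex 0.6 5.4 3.7
   vertex 2.3 0.6 2.9
  endloop
 endfacet
 facet normal 0.499 -0.442 0.746
  outer loop
   vertex 2.6 6.0 5.9
   vertex 2.3 0.6 2.9
   vertex 5.8 5.9 3.7
  endloop
 endfacet
 facet normal -0.195 0.977 -0.089
  outer loop
   vertex 2.6 6.0 5.9
   vertex 4.1 5.9 1.5
   vertex 0.6 5.4 3.7
  endloop
 endfacet
 facet normal 0.020 1.000 -0.016
  outer loop
   vertex 2.6 6.0 5.9
   vertex 5.8 5.9 3.7
   vertex 4.1 5.9 1.5
  endloop
 endfacet
 facet normal 0.523 -0.454 0.721
  outer loop
   vertex 4.6 1.5 1.8
   vertex 5.8 5.9 3.7
   vertex 2.3 0.6 2.9
  endloop
 endfacet
 facet normal -0.395 -0.107 -0.913
  outer loop
   vertex 4.6 1.5 1.8
   vertex 2.3 0.6 2.9
   vertex 4.1 5.9 1.5
  endloop
 endfacet
 facet normal 0.295 0.928 -0.228
  outer loop
   vertex 5.2 5.6 1.7
   vertex 4.1 5.9 1.5
   vertex 5.8 5.9 3.7
  endloop
 endfacet
 facet normal 0.166 -0.048 -0.985
  outer loop
   vertex 5.2 5.6 1.7
   vertex 4.6 1.5 1.8
   vertex 4.1 5.9 1.5
  endloop
 endfacet
 facet normal 0.968 -0.247 -0.039
  outer loop
   vertex 5.4 4.6 2.0
   vertex 5.8 5.9 3.7
   vertex 4.6 1.5 1.8
  endloop
 endfacet
 facet normal 0.949 0.100 -0.300
  outer loop
   vertex 5.4 4.6 2.0
   vertex 5.2 5.6 1.7
   vertex 5.8 5.9 3.7
  endloop
 endfacet
 facet normal 0.619 -0.110 -0.778
  outer loop
   vertex 5.4 4.6 2.0
   vertex 4.6 1.5 1.8
   vertex 5.2 5.6 1.7
  endloop
 endfacet
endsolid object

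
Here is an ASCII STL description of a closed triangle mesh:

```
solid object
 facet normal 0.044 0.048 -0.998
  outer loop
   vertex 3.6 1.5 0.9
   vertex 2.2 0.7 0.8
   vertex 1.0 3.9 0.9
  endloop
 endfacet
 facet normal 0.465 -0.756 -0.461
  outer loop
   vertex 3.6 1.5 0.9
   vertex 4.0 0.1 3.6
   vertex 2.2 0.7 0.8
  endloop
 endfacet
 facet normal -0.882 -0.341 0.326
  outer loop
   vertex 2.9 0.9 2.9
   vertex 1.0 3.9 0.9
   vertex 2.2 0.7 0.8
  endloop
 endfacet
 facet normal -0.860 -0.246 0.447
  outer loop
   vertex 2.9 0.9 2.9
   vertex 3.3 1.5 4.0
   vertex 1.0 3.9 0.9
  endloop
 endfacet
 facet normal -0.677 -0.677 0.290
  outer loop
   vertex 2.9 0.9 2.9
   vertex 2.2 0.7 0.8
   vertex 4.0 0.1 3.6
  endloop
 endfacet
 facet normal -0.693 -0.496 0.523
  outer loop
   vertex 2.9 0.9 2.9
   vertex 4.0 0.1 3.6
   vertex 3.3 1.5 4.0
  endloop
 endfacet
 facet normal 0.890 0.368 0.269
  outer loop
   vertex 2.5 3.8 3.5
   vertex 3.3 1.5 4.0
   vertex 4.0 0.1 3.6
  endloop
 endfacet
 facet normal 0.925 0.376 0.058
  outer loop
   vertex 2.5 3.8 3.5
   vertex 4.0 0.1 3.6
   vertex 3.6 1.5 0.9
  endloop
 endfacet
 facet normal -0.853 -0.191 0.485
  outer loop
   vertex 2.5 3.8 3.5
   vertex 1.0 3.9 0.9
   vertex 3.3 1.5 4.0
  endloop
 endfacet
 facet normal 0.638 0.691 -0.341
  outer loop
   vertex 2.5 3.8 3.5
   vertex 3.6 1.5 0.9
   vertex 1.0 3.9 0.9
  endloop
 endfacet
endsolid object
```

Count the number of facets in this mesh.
10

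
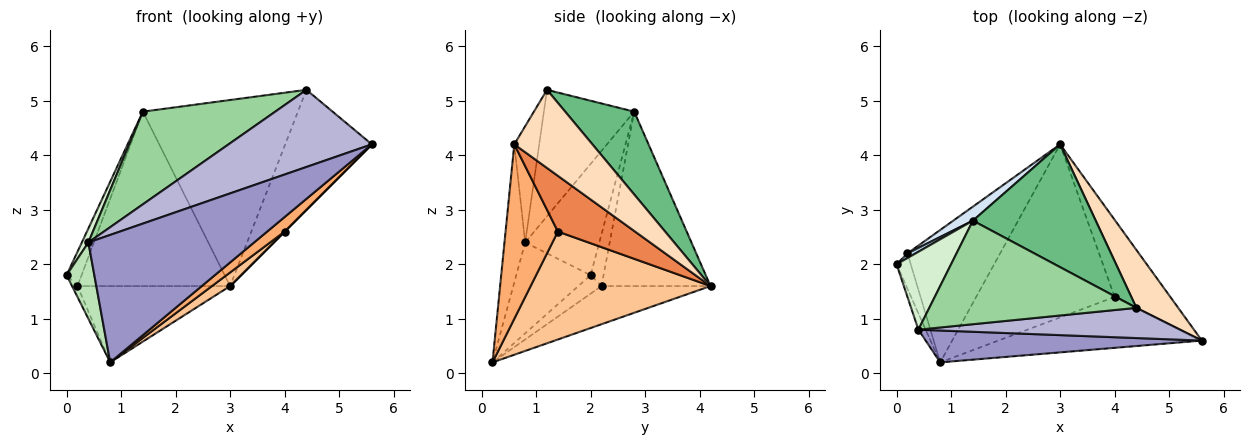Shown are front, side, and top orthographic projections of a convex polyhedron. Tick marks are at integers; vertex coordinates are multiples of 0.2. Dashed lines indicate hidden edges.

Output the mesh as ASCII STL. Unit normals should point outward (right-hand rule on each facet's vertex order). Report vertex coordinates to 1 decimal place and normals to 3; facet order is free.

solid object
 facet normal -0.781 0.184 -0.597
  outer loop
   vertex 0.2 2.2 1.6
   vertex 0.8 0.2 0.2
   vertex 0.0 2.0 1.8
  endloop
 endfacet
 facet normal -0.336 0.470 -0.816
  outer loop
   vertex 0.2 2.2 1.6
   vertex 3.0 4.2 1.6
   vertex 0.8 0.2 0.2
  endloop
 endfacet
 facet normal -0.650 0.753 0.103
  outer loop
   vertex 0.2 2.2 1.6
   vertex 0.0 2.0 1.8
   vertex 1.4 2.8 4.8
  endloop
 endfacet
 facet normal -0.580 0.812 0.065
  outer loop
   vertex 0.2 2.2 1.6
   vertex 1.4 2.8 4.8
   vertex 3.0 4.2 1.6
  endloop
 endfacet
 facet normal 0.707 0.000 -0.707
  outer loop
   vertex 4.0 1.4 2.6
   vertex 3.0 4.2 1.6
   vertex 5.6 0.6 4.2
  endloop
 endfacet
 facet normal 0.636 -0.212 -0.742
  outer loop
   vertex 4.0 1.4 2.6
   vertex 5.6 0.6 4.2
   vertex 0.8 0.2 0.2
  endloop
 endfacet
 facet normal 0.614 -0.062 -0.787
  outer loop
   vertex 4.0 1.4 2.6
   vertex 0.8 0.2 0.2
   vertex 3.0 4.2 1.6
  endloop
 endfacet
 facet normal 0.631 0.699 0.337
  outer loop
   vertex 4.4 1.2 5.2
   vertex 5.6 0.6 4.2
   vertex 3.0 4.2 1.6
  endloop
 endfacet
 facet normal 0.348 0.782 0.516
  outer loop
   vertex 4.4 1.2 5.2
   vertex 3.0 4.2 1.6
   vertex 1.4 2.8 4.8
  endloop
 endfacet
 facet normal -0.414 -0.607 0.678
  outer loop
   vertex 0.4 0.8 2.4
   vertex 4.4 1.2 5.2
   vertex 1.4 2.8 4.8
  endloop
 endfacet
 facet normal -0.934 -0.349 -0.075
  outer loop
   vertex 0.4 0.8 2.4
   vertex 0.0 2.0 1.8
   vertex 0.8 0.2 0.2
  endloop
 endfacet
 facet normal -0.895 -0.079 0.439
  outer loop
   vertex 0.4 0.8 2.4
   vertex 1.4 2.8 4.8
   vertex 0.0 2.0 1.8
  endloop
 endfacet
 facet normal -0.120 -0.963 0.241
  outer loop
   vertex 0.4 0.8 2.4
   vertex 0.8 0.2 0.2
   vertex 5.6 0.6 4.2
  endloop
 endfacet
 facet normal -0.160 -0.919 0.360
  outer loop
   vertex 0.4 0.8 2.4
   vertex 5.6 0.6 4.2
   vertex 4.4 1.2 5.2
  endloop
 endfacet
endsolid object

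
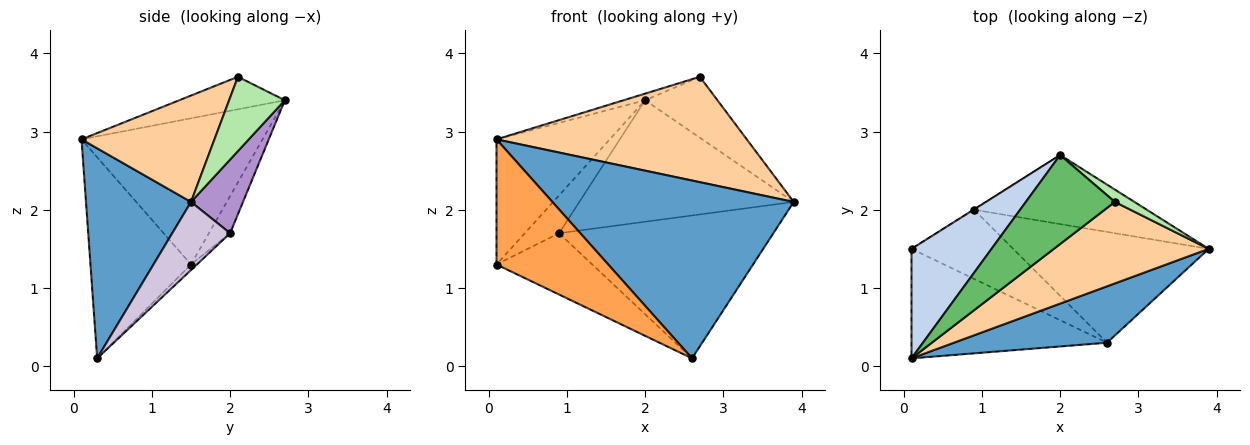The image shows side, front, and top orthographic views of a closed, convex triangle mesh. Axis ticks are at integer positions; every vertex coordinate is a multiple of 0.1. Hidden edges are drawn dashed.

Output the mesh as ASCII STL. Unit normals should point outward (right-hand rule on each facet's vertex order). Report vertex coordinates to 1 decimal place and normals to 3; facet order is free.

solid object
 facet normal 0.383 -0.880 0.279
  outer loop
   vertex 2.6 0.3 0.1
   vertex 3.9 1.5 2.1
   vertex 0.1 0.1 2.9
  endloop
 endfacet
 facet normal -0.769 0.481 0.421
  outer loop
   vertex 0.1 1.5 1.3
   vertex 0.1 0.1 2.9
   vertex 2.0 2.7 3.4
  endloop
 endfacet
 facet normal -0.561 -0.623 -0.545
  outer loop
   vertex 0.1 1.5 1.3
   vertex 2.6 0.3 0.1
   vertex 0.1 0.1 2.9
  endloop
 endfacet
 facet normal 0.387 -0.729 0.564
  outer loop
   vertex 2.7 2.1 3.7
   vertex 0.1 0.1 2.9
   vertex 3.9 1.5 2.1
  endloop
 endfacet
 facet normal -0.342 0.070 0.937
  outer loop
   vertex 2.7 2.1 3.7
   vertex 2.0 2.7 3.4
   vertex 0.1 0.1 2.9
  endloop
 endfacet
 facet normal 0.603 0.782 0.159
  outer loop
   vertex 2.7 2.1 3.7
   vertex 3.9 1.5 2.1
   vertex 2.0 2.7 3.4
  endloop
 endfacet
 facet normal -0.527 0.850 -0.009
  outer loop
   vertex 0.9 2.0 1.7
   vertex 0.1 1.5 1.3
   vertex 2.0 2.7 3.4
  endloop
 endfacet
 facet normal -0.041 0.663 -0.748
  outer loop
   vertex 0.9 2.0 1.7
   vertex 2.6 0.3 0.1
   vertex 0.1 1.5 1.3
  endloop
 endfacet
 facet normal 0.206 0.851 -0.484
  outer loop
   vertex 0.9 2.0 1.7
   vertex 2.0 2.7 3.4
   vertex 3.9 1.5 2.1
  endloop
 endfacet
 facet normal 0.209 0.773 -0.599
  outer loop
   vertex 0.9 2.0 1.7
   vertex 3.9 1.5 2.1
   vertex 2.6 0.3 0.1
  endloop
 endfacet
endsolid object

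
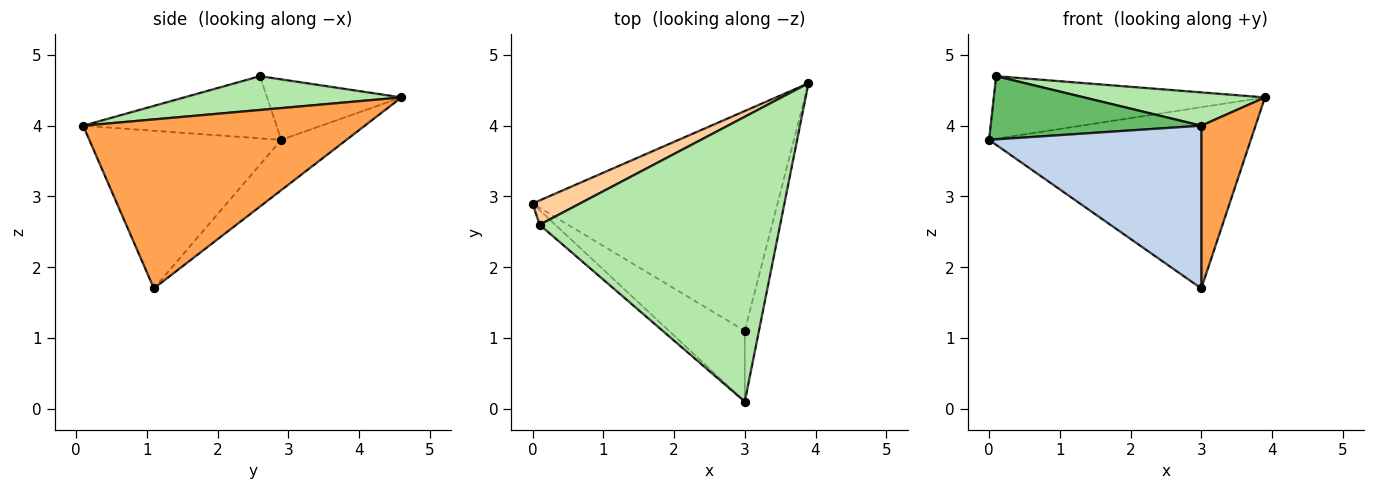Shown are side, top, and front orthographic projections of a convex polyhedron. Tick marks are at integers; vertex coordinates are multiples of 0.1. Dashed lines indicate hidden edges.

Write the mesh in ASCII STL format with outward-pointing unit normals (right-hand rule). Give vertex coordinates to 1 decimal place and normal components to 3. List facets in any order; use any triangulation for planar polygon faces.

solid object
 facet normal -0.157 0.628 -0.762
  outer loop
   vertex 3.0 1.1 1.7
   vertex 0.0 2.9 3.8
   vertex 3.9 4.6 4.4
  endloop
 endfacet
 facet normal -0.638 -0.706 -0.307
  outer loop
   vertex 3.0 1.1 1.7
   vertex 3.0 0.1 4.0
   vertex 0.0 2.9 3.8
  endloop
 endfacet
 facet normal 0.979 -0.188 -0.082
  outer loop
   vertex 3.0 1.1 1.7
   vertex 3.9 4.6 4.4
   vertex 3.0 0.1 4.0
  endloop
 endfacet
 facet normal -0.419 0.846 0.329
  outer loop
   vertex 0.1 2.6 4.7
   vertex 3.9 4.6 4.4
   vertex 0.0 2.9 3.8
  endloop
 endfacet
 facet normal -0.667 -0.726 -0.168
  outer loop
   vertex 0.1 2.6 4.7
   vertex 0.0 2.9 3.8
   vertex 3.0 0.1 4.0
  endloop
 endfacet
 facet normal 0.138 -0.115 0.984
  outer loop
   vertex 0.1 2.6 4.7
   vertex 3.0 0.1 4.0
   vertex 3.9 4.6 4.4
  endloop
 endfacet
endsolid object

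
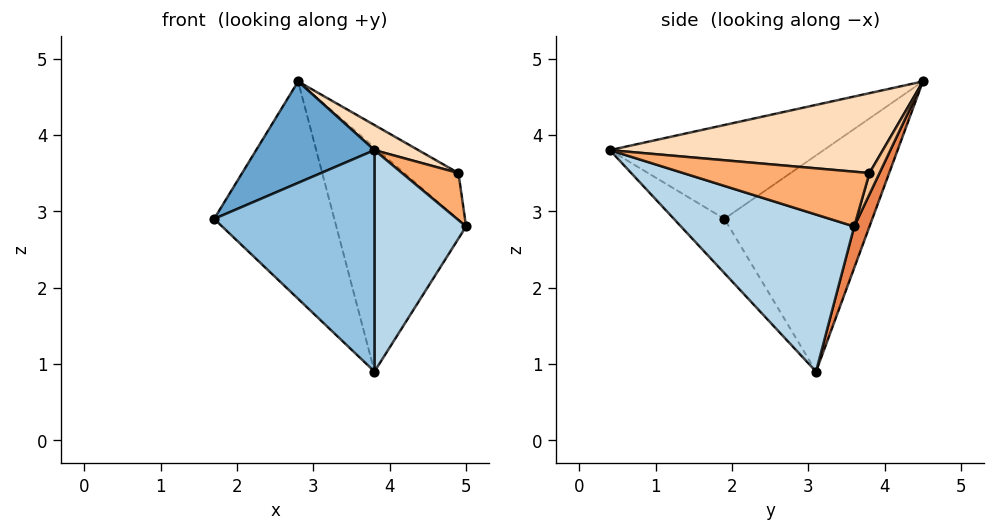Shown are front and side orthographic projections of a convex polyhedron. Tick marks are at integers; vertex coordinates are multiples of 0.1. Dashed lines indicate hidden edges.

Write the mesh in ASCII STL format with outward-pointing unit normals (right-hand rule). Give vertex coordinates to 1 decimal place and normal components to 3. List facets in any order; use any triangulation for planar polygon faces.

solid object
 facet normal -0.551 -0.305 0.777
  outer loop
   vertex 2.8 4.5 4.7
   vertex 1.7 1.9 2.9
   vertex 3.8 0.4 3.8
  endloop
 endfacet
 facet normal -0.225 -0.713 -0.664
  outer loop
   vertex 3.8 3.1 0.9
   vertex 3.8 0.4 3.8
   vertex 1.7 1.9 2.9
  endloop
 endfacet
 facet normal 0.811 -0.429 -0.399
  outer loop
   vertex 3.8 3.1 0.9
   vertex 5.0 3.6 2.8
   vertex 3.8 0.4 3.8
  endloop
 endfacet
 facet normal -0.711 0.578 -0.400
  outer loop
   vertex 3.8 3.1 0.9
   vertex 1.7 1.9 2.9
   vertex 2.8 4.5 4.7
  endloop
 endfacet
 facet normal 0.111 0.942 -0.318
  outer loop
   vertex 3.8 3.1 0.9
   vertex 2.8 4.5 4.7
   vertex 5.0 3.6 2.8
  endloop
 endfacet
 facet normal 0.935 -0.283 0.215
  outer loop
   vertex 4.9 3.8 3.5
   vertex 3.8 0.4 3.8
   vertex 5.0 3.6 2.8
  endloop
 endfacet
 facet normal 0.176 0.953 -0.247
  outer loop
   vertex 4.9 3.8 3.5
   vertex 5.0 3.6 2.8
   vertex 2.8 4.5 4.7
  endloop
 endfacet
 facet normal 0.475 -0.076 0.876
  outer loop
   vertex 4.9 3.8 3.5
   vertex 2.8 4.5 4.7
   vertex 3.8 0.4 3.8
  endloop
 endfacet
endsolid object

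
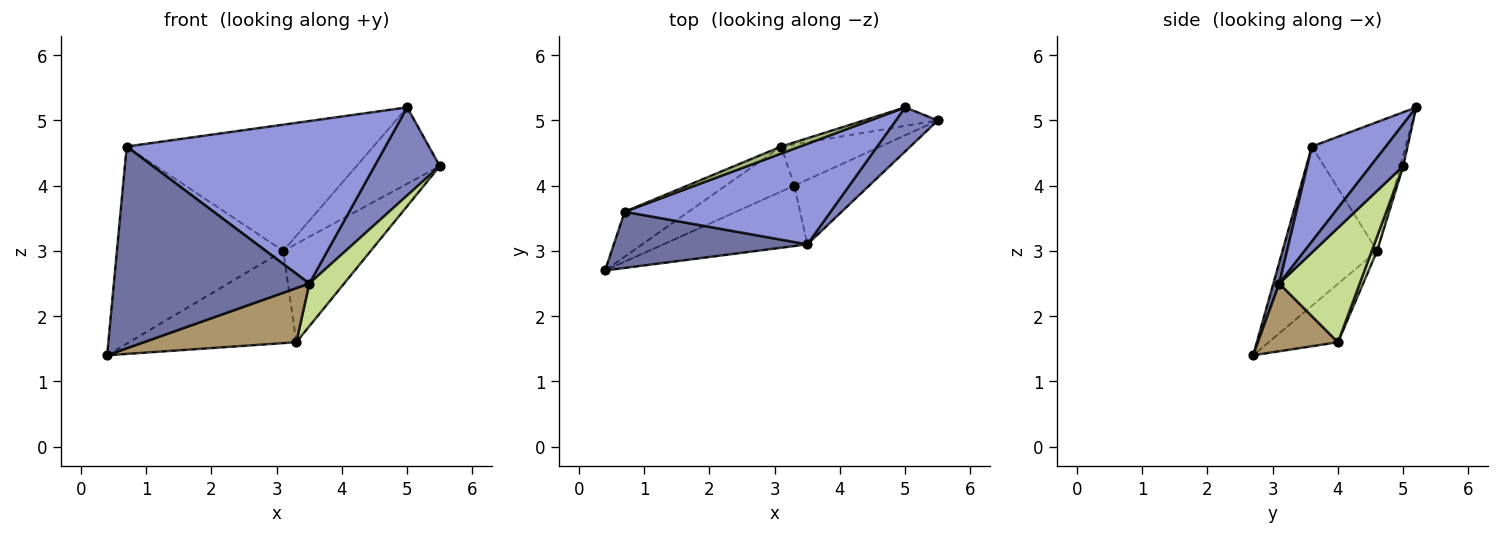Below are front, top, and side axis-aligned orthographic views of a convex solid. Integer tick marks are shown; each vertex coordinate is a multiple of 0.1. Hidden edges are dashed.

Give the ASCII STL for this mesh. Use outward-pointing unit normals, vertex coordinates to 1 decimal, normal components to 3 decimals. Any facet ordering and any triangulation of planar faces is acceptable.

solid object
 facet normal 0.029 -0.963 0.268
  outer loop
   vertex 3.5 3.1 2.5
   vertex 0.7 3.6 4.6
   vertex 0.4 2.7 1.4
  endloop
 endfacet
 facet normal 0.408 -0.816 0.408
  outer loop
   vertex 3.5 3.1 2.5
   vertex 5.5 5.0 4.3
   vertex 5.0 5.2 5.2
  endloop
 endfacet
 facet normal 0.236 -0.826 0.511
  outer loop
   vertex 3.5 3.1 2.5
   vertex 5.0 5.2 5.2
   vertex 0.7 3.6 4.6
  endloop
 endfacet
 facet normal -0.035 0.971 -0.235
  outer loop
   vertex 3.1 4.6 3.0
   vertex 5.0 5.2 5.2
   vertex 5.5 5.0 4.3
  endloop
 endfacet
 facet normal -0.485 0.853 -0.194
  outer loop
   vertex 3.1 4.6 3.0
   vertex 0.4 2.7 1.4
   vertex 0.7 3.6 4.6
  endloop
 endfacet
 facet normal -0.355 0.934 0.052
  outer loop
   vertex 3.1 4.6 3.0
   vertex 0.7 3.6 4.6
   vertex 5.0 5.2 5.2
  endloop
 endfacet
 facet normal 0.787 -0.340 -0.515
  outer loop
   vertex 3.3 4.0 1.6
   vertex 5.5 5.0 4.3
   vertex 3.5 3.1 2.5
  endloop
 endfacet
 facet normal 0.056 0.921 -0.387
  outer loop
   vertex 3.3 4.0 1.6
   vertex 3.1 4.6 3.0
   vertex 5.5 5.0 4.3
  endloop
 endfacet
 facet normal 0.331 -0.630 -0.703
  outer loop
   vertex 3.3 4.0 1.6
   vertex 3.5 3.1 2.5
   vertex 0.4 2.7 1.4
  endloop
 endfacet
 facet normal -0.349 0.842 -0.411
  outer loop
   vertex 3.3 4.0 1.6
   vertex 0.4 2.7 1.4
   vertex 3.1 4.6 3.0
  endloop
 endfacet
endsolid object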